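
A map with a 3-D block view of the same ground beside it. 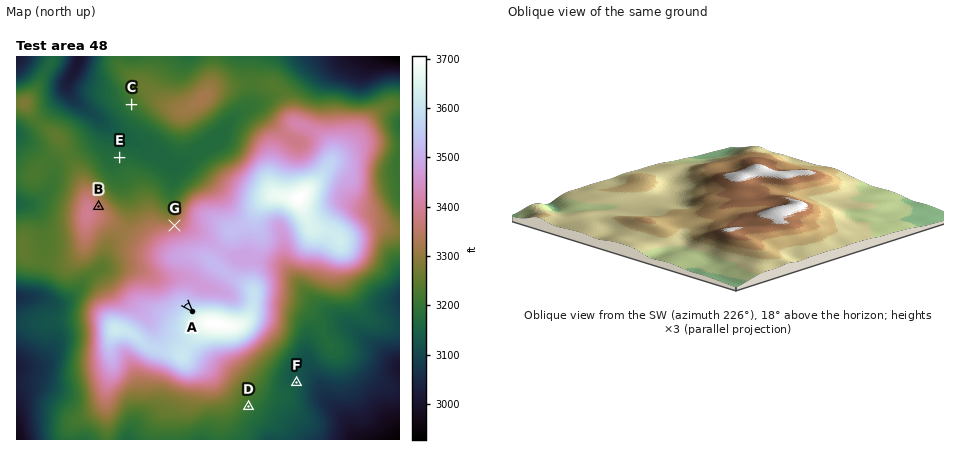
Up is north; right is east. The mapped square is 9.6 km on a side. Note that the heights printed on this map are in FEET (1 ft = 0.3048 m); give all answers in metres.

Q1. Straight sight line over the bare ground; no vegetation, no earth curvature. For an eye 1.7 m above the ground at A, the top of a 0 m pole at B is visible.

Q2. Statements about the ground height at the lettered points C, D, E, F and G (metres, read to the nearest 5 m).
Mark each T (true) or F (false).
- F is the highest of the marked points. F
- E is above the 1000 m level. F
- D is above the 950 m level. T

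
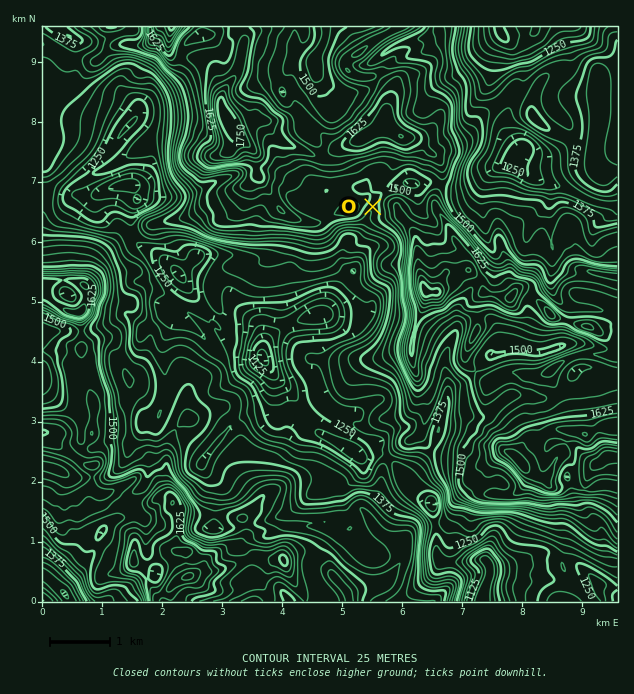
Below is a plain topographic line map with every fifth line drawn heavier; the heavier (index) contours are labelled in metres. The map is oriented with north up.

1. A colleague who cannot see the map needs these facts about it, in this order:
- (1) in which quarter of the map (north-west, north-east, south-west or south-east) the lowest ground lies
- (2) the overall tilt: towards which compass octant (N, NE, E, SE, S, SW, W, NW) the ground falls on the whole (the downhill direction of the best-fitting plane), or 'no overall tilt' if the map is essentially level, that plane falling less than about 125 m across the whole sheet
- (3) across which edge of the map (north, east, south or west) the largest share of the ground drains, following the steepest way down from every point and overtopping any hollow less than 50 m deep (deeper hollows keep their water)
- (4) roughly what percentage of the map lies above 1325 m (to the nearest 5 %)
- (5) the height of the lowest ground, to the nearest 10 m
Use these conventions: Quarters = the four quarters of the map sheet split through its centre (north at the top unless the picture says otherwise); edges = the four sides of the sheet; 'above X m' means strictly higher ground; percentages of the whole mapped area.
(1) The lowest point lies in the south-east quarter of the map.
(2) On the whole the map has no overall tilt.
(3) Most of the ground drains across the southern edge.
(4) About 75 % of the map lies above 1325 m.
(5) The lowest ground is at about 1050 m.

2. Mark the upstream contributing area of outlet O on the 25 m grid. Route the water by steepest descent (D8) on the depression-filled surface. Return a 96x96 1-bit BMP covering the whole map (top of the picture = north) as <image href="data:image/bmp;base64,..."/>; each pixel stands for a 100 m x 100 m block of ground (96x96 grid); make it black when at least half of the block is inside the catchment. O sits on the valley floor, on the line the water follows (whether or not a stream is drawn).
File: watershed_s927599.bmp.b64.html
<image width="96" height="96" href="data:image/bmp;base64,Qk2+BAAAAAAAAD4AAAAoAAAAYAAAAGAAAAABAAEAAAAAAIAEAAATCwAAEwsAAAIAAAAAAAAA////AAAAAAAAAAAAAAAAAAAAAAAAAAAAAAAAAAAAAAAAAAAAAAAAAAAAAAAAAAAAAAAAAAAAAAAAAAAAAAAAAAAAAAAAAAAAAAAAAAAAAAAAAAAAAAAAAAAAAAAAAAAAAAAAAAAAAAAAAAAAAAAAAAAAAAAAAAAAAAAAAAAAAAAAAAAAAAAAAAAAAAAAAAAAAAAAAAAAAAAAAAAAAAAAAAAAAAAAAAAAAAAAAAAAAAAAAAAAAAAAAAAAAAAAAAAAAAAAAAAAAAAAAAAAAAAAAAAAAAAAAAAAAAAAAAAAAAAAAAAAAAAAAAAAAAAAAAAAAAAAAAAAAAAAAAAAAAAAAAAAAAAAAAAAAAAAAAAAAAAAAAAAAAAAAAAAAAAAAAAAAAAAAAAAAAAAAAAAAAAAAAAAAAAAAAAAAAAAAAAAAAAAAAAAAAAAAAAAAAAAAAAAAAAAAAAAAAAAAAAAAAAAAAAAAAAAAAAAAAAAAAAAAAAAAAAAAAAAAAAAAAAAAAAAAAAAAAAAAAAAAAAAAAAAAAAAAAAAAAAAAAAAAAAAAAAAAAAAAAAAAAAAAAAAAAAAAAAAAAAAAAAAAAAAAAAAAAAAAAAAAAAAAAAAAAAAAAAAAAAAAAAAAAAAAAAAAAAAAAAAAAAAAAAAAAAAAAAAAAAAAAAAAAAAAAAAAAAAAAAAAAAAAAAAAAAAAAAAAAAAAAAAAAAAAAAAAAAAAAAAAAAAAAAAAAAAAAAAAAAAAAAAAAAAAAAAAAAAAAAAAAAAAAAAAAAAAAAAAAAAAAAAAAAAAAAAAAAAAAAAAAAAAAAAAAAAAAAAAAAAAAAAAAAAAAAAAAAAAAAAAAAAAAAAAMAAAAAAAAAAAAAAAeAAAAAAAAAAAAAAAeAAAAAAAAAAAAAAAf4AAAAAAAAAAAAAAfwAAAAAAAAAAAAAAfwAAAAAAAAAAAAAAfwAAAAAAAAAAAAAA/gAAAAAAAAAAAAAA/gAAAAAAAAAAAAAA/AAAAAAAAAAAAAAB/AAAAAAAAAAAB4AD+AAAAAAAAAAAH+AD8AAAAAAAAAAAP/gH8AAAAAAAAAAAf/5/8AAAAAAAAAAA////8AAAAAAAAAAA////8AAAAAAAAAAB////8AAAAAAAAAAD////+AAAAAAAAAAD////+AAAAAAAAAAD////+AAAAAAAAAAD////8AAAAAAAAAAD/n//4AAAAAAAAAAH+B//wAAAAAAAAAAP4Af/gAAAAAAAAAAfgAH+AAAAAAAAAAA/AAB4AAAAAAAAAAAfAAAQAAAAAAAAAAAAAAAAAAAAAAAAAAAAAAAAAAAAAAAAAAAAAAAAAAAAAAAAAAAAAAAAAAAAAAAAAAAAAAAAAAAAAAAAAAAAAAAAAAAAAAAAAAAAAAAAAAAAAAAAAAAAAAAAAAAAAAAAAAAAAAAAAAAAAAAAAAAAAAAAAAAAAAAAAAAAAAAAAAAAAAAAAAAAAAAAAAAAAAAAAAAAAAAAAAAAAAAAAAAAAAAAAAAAAAAAAAAAAAAAAAAAAAAAAAAAAAAAAAAAAA="/>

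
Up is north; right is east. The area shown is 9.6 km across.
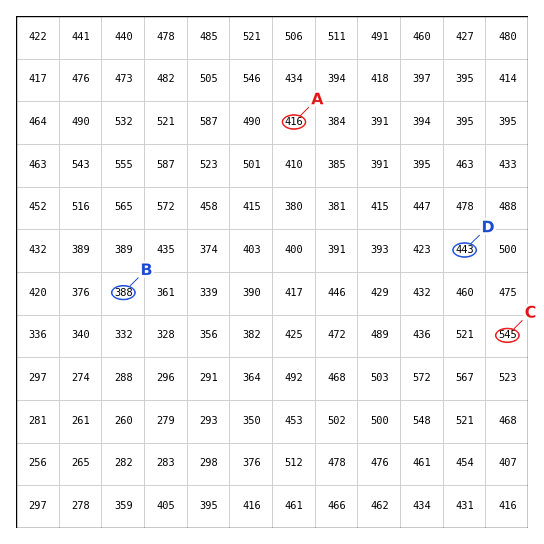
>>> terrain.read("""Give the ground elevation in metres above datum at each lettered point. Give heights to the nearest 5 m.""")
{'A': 415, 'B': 390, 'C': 545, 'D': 445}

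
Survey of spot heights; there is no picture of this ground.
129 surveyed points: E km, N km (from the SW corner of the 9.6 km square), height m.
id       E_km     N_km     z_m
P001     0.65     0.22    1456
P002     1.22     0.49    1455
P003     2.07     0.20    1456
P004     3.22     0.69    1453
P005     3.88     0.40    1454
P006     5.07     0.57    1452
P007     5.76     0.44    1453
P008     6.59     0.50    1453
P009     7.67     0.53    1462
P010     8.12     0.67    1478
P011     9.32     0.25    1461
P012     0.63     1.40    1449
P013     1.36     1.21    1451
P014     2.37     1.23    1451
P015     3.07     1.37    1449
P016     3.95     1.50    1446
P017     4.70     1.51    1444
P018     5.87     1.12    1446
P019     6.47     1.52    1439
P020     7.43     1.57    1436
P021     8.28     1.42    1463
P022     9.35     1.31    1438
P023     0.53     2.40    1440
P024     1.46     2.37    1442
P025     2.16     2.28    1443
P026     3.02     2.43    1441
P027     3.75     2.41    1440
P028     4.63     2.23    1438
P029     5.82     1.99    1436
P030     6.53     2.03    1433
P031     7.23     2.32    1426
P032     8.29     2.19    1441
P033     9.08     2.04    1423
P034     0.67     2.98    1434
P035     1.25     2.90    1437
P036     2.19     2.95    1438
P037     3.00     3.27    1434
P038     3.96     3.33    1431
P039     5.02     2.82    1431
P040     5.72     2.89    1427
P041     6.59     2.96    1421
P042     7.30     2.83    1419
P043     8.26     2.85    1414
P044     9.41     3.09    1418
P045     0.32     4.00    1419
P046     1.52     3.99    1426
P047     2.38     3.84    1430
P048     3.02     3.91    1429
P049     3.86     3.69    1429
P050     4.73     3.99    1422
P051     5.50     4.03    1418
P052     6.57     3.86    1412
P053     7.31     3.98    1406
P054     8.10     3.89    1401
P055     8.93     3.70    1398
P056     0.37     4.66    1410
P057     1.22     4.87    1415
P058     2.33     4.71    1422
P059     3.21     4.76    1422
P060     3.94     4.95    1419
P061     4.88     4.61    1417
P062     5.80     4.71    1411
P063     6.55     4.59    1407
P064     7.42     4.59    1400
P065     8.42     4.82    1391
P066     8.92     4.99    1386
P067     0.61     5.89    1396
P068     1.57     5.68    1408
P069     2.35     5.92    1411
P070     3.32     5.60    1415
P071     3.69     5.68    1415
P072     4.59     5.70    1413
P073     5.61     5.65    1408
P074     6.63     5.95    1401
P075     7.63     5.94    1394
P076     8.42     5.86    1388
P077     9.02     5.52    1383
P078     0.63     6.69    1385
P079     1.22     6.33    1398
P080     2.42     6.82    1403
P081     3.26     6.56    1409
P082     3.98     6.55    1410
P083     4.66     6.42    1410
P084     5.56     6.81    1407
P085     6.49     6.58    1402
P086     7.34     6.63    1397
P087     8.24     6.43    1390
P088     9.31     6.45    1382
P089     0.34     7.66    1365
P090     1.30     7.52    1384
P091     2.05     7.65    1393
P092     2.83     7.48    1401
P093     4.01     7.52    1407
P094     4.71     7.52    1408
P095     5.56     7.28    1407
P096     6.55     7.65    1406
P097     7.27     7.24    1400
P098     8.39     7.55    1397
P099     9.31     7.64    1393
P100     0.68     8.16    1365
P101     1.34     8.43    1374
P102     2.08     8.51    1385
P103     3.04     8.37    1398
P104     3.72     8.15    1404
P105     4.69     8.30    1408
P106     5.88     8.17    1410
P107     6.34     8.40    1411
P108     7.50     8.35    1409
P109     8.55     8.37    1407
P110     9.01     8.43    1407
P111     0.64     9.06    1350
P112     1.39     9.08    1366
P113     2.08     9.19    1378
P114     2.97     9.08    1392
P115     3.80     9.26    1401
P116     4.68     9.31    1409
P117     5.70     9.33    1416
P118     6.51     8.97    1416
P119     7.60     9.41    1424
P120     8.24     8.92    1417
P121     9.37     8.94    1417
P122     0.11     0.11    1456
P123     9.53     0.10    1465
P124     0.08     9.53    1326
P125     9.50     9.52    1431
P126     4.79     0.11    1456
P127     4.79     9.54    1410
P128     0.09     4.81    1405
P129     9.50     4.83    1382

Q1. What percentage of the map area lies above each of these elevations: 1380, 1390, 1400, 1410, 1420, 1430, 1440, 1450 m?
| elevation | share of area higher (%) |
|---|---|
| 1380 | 95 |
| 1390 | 89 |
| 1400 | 78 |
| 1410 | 57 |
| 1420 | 42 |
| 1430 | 31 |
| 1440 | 21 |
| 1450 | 11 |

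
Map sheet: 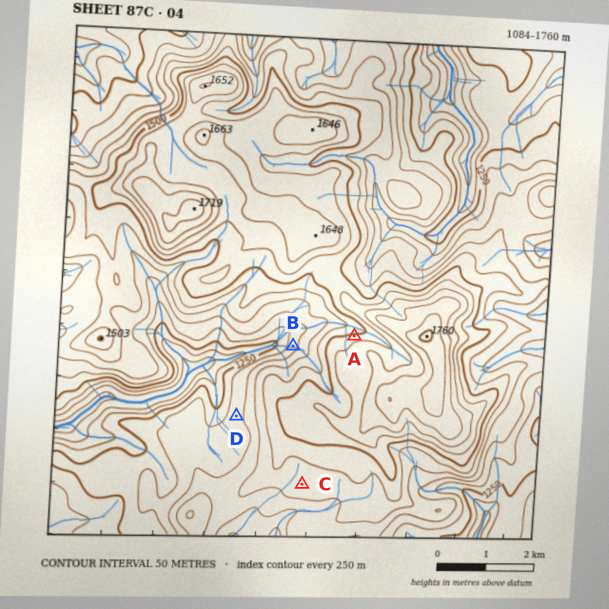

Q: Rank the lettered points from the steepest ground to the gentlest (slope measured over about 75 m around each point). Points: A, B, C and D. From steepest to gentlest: A B D C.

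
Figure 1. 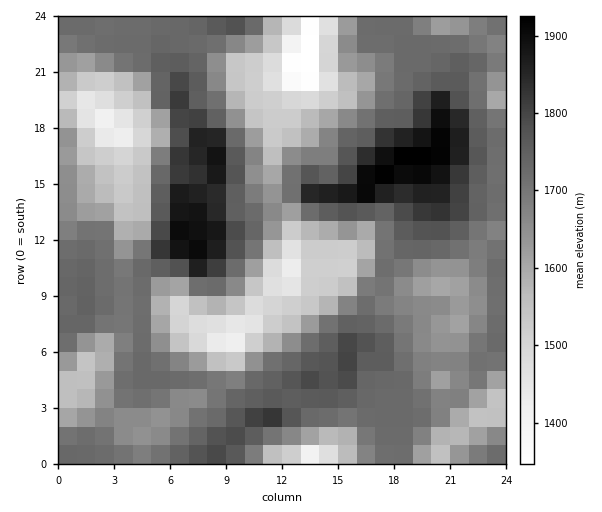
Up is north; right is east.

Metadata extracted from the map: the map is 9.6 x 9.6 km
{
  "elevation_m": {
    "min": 1320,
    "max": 1930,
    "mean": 1680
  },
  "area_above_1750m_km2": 18.5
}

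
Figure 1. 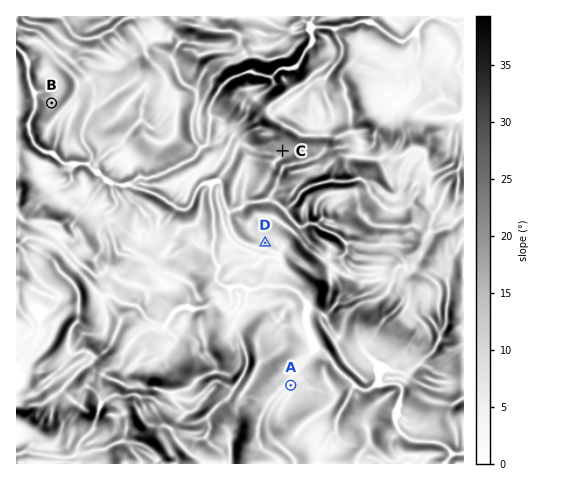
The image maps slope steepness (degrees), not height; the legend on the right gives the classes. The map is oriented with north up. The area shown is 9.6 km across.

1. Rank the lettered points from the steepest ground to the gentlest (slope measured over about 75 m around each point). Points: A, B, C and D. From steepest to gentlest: C B D A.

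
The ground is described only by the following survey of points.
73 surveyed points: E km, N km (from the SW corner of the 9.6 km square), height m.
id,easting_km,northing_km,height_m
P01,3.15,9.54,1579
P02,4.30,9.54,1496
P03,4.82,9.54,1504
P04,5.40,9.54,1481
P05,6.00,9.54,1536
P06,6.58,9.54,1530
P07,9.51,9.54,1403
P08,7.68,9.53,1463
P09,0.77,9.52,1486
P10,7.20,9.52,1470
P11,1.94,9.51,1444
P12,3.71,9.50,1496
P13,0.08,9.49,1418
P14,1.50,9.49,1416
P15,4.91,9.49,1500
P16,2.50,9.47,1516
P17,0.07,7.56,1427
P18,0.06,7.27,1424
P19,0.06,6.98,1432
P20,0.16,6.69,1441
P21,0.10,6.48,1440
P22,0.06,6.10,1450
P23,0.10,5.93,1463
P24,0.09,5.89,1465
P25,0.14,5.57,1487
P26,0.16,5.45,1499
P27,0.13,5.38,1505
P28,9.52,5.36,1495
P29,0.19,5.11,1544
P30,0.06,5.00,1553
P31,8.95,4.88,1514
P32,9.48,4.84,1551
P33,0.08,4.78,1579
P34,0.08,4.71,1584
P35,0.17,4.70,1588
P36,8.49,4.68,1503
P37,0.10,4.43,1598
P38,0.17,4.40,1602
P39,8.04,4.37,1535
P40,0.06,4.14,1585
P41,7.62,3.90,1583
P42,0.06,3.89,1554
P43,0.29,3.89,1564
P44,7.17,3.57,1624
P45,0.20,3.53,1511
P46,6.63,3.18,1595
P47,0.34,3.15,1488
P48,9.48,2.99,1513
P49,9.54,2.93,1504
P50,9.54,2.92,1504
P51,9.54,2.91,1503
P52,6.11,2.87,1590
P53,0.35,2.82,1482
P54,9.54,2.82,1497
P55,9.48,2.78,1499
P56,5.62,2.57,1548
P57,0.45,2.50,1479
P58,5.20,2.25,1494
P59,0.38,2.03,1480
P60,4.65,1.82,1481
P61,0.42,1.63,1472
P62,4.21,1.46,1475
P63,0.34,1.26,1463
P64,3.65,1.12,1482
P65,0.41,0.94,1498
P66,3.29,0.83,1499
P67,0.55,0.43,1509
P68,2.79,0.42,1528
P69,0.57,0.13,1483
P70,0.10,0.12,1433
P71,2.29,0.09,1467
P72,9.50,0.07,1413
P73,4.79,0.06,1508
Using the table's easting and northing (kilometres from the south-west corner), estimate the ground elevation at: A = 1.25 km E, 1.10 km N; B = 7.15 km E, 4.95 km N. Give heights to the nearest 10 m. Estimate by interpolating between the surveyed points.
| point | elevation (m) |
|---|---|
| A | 1510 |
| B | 1520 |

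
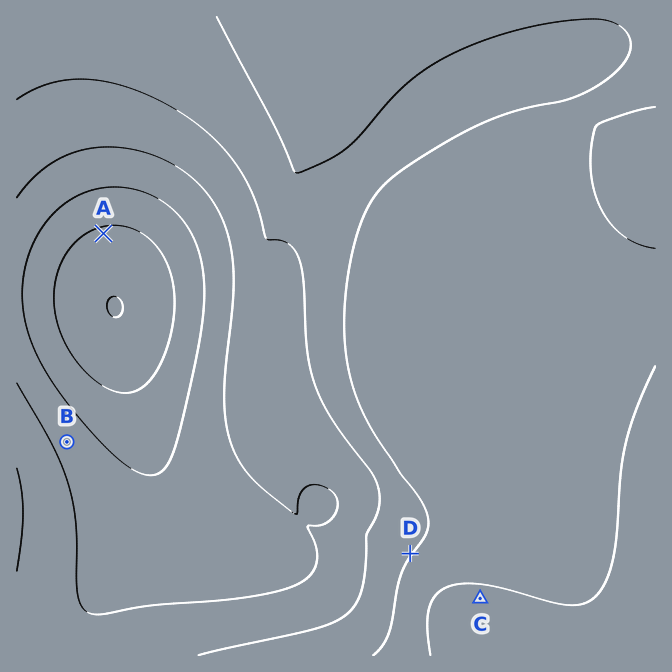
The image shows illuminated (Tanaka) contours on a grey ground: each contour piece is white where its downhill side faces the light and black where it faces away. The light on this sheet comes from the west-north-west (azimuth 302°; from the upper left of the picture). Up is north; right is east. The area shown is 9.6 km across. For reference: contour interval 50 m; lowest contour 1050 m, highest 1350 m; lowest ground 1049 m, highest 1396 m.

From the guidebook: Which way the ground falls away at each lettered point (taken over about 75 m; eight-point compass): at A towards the S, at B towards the NE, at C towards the N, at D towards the NW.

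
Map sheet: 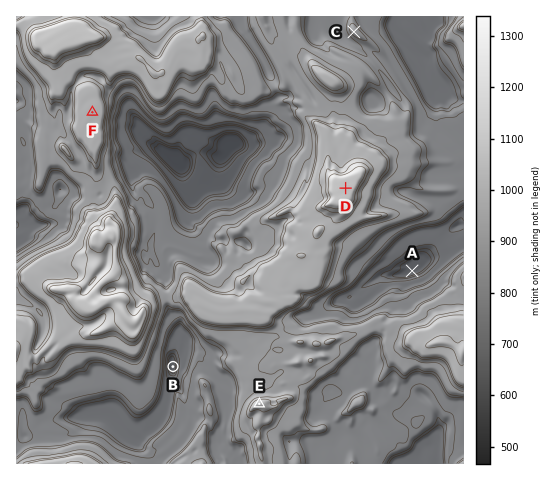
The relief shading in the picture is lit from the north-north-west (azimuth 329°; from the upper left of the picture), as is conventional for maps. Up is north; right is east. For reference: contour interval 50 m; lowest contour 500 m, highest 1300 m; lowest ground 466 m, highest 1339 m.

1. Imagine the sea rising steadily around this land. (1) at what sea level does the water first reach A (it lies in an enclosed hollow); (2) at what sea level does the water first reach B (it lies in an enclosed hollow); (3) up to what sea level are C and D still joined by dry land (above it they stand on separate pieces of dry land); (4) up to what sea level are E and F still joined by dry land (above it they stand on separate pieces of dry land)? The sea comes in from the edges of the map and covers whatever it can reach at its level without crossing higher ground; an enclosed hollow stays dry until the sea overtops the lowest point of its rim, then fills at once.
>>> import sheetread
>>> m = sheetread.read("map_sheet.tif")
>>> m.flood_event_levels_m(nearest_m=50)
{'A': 750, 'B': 900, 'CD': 950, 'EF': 1050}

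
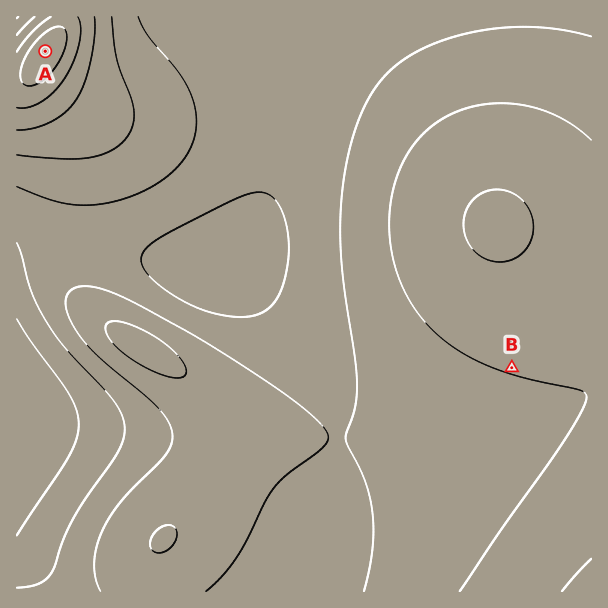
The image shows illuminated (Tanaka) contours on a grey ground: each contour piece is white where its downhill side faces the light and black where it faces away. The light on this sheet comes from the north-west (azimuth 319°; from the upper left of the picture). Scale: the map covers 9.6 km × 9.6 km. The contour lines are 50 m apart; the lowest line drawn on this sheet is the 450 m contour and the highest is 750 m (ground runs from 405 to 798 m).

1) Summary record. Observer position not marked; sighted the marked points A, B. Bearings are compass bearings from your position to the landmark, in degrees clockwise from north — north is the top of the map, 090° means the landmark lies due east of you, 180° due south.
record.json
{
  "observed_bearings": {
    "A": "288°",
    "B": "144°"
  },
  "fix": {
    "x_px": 355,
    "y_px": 152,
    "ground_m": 560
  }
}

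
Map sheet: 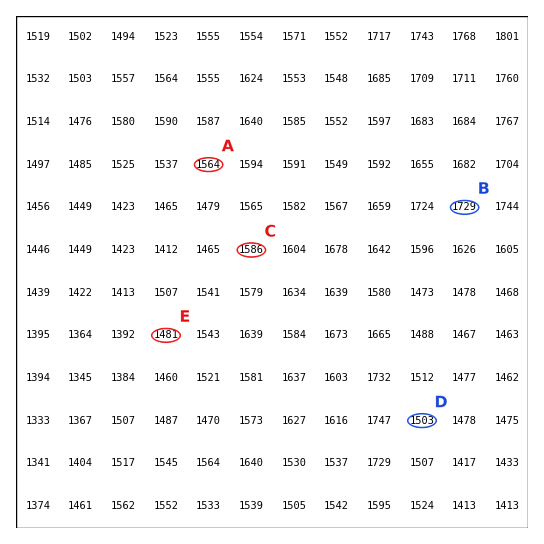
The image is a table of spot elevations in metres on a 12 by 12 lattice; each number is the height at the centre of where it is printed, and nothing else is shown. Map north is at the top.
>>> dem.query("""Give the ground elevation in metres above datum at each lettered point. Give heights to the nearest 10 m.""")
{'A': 1560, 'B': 1730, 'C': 1590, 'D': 1500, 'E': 1480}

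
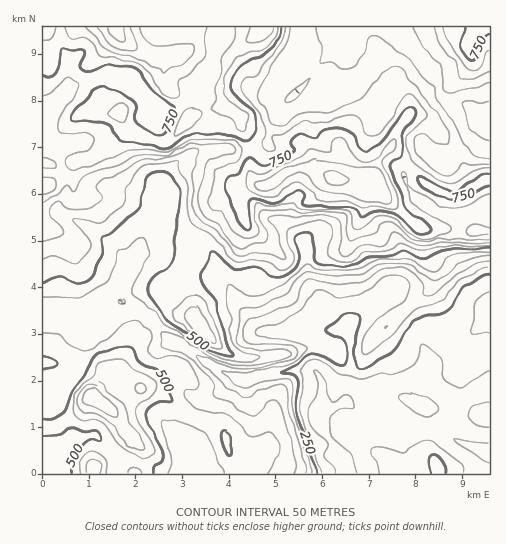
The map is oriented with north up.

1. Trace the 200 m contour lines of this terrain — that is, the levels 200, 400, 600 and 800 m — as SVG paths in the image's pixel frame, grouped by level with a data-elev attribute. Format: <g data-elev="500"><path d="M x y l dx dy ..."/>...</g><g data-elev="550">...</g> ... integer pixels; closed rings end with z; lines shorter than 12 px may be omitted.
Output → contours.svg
<g data-elev="200"><path d="M321 473l-7-26-10-24-4-14 0-9 3-16-3-14 7-9 6-2 7 1 7 4 11 11 11 0 7 4 5 0 16-5 20-1 10-4 10-9 4-14 2-2 7 3 11 11 2 5-1 14 4 5 8 4 5 1 5 0 25-16"/><path d="M464 473l-1-5-4-6-24-19-9-3-9 4-14 9-20-7-9 0-2 5 8 22"/><path d="M423 415l6 1 6-2 4-5-1-4-7-5-14-5-12-2-6 2 0 4 7 7 8 6z"/><path d="M489 402l-17 5-3 3-1 5 2 5 4 4 8 3 7 1"/><path d="M489 333l-4-1-11 2-2-1-1-2 4-29 8-7 6-3"/></g><g data-elev="400"><path d="M294 473l2-11-4-20-15-40-3-2-5 2-11 12-5 3-13-7-12-8-12-4-2-3 0-8-1-5-22-24-11-6-18-5-1-3 2-12 16 5 30 19 24 9 17 1 33-7 8-3 0-4-7-3-35 0-7-3-4-3-2-7 4-17 0-9 4-2 16-1 25-12 4-4 7-11 9-7 4-1 28 4 18 0 8-3 11-6 8-3 22-1 6 2 16 12 10 2 10-4 12-12 16-5 15-2"/><path d="M121 305l-2-4 2-2 4 4-1 2z"/></g><g data-elev="600"><path d="M101 473l0-10-4-4-4-1-3 1-2 4-1 10"/><path d="M135 449l8 0 1-5-13-21-9-20-23-19-7-1-6 3-5 6-3 7 0 6 2 5 5 3 11 0 9 4 7 7 11 17z"/><path d="M138 393l4 0 3-4 0-4-3-2-4 0-3 3 1 5z"/><path d="M212 343l2 0 1-4-10-22-7-10-4-1-3 1-6 7 0 5 9 12z"/><path d="M43 242l17-5 4-4-2-5-13-14 0-5 5-6 6-1 7 6 6 1 9 0 8-2 8-4 4-5-1-3-5-9 1-3 3-2 23-9 18-13 26-1 24-9 4 1 3 3-2 9-4 12 1 29 2 11 5 6 15 10 18 23 4 3 6 0 14-4 15 3 10 3 2 0 0-4-5-9-1-12-9-14 2-2 12-2 14 3 26-3 14 3 3 2 1 5-1 28 1 2 4 2 6-2 7-7 4-3 6 0 12 1 4-1 3-3 4-8 3-2 4 2 13 9 7 2 39-3 13 2 19-1"/><path d="M489 158l-12-1-6-4-8-11-14-28-12-14-3-13-14-13-11-15-14-8-15-13-7-2-5 3-3 13-13 16-8 2-11-8-12 1-1-3 2-14-5-10-1-9"/><path d="M285 102l0-3 3-4 21-17-2 6-10 13-7 4z"/><path d="M413 27l2 7 8 12 19 22 0 18 4 6 7 0 36-10"/></g><g data-elev="800"><path d="M390 209l7-2 1-9-16-37 2-4 10-7 1-7-1-4-14 18-6 3-8 1-9-3-13-18-5-2-5 1-2 2 0 8-2 3-5 0-14-2-9 7-20 7-17 9-5 1-10-2-3 7-1 7 2 4 19 8 8-1 15-13 8-3 6 3 16 16 28 2 17 6 14-2z"/><path d="M174 135l4 0 16-10 7-7 2-6-4-3-6-1-8 3-5 5z"/><path d="M119 122l5 0 4-10 0-5-5-3-8 2-7 6 2 4z"/><path d="M43 41l8-2 4-12"/><path d="M65 27l2 7 4 4 12 0 7 2 10 15 30 6 11 4 10 10 10 16 6 4 7 2 4-1 2-2-2-10 1-4 9-5 17-18 0-20 2-10"/><path d="M235 27l0 8-2 7-11 15-1 15-6 15 1 12-5 9 2 3 18 8 8 10 4 2 3-3 2-13-3-4-14-10-7-7-1-7 2-11 11-17 11-5 14-4 10-8 5-6 2-9"/></g>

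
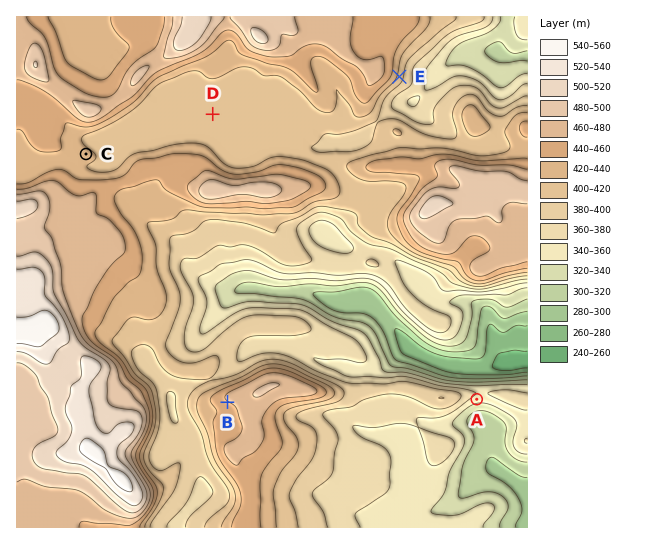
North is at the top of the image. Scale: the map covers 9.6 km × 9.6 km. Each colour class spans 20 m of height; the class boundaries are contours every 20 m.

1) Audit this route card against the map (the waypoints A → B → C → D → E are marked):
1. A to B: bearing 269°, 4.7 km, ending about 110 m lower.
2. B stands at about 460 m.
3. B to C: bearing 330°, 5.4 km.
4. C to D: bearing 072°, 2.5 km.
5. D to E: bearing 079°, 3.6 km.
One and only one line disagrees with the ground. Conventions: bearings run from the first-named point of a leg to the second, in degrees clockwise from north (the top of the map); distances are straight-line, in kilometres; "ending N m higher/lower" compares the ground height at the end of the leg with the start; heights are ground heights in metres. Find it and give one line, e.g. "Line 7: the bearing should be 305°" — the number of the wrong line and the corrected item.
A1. Line 1: it should read "ending about 110 m higher".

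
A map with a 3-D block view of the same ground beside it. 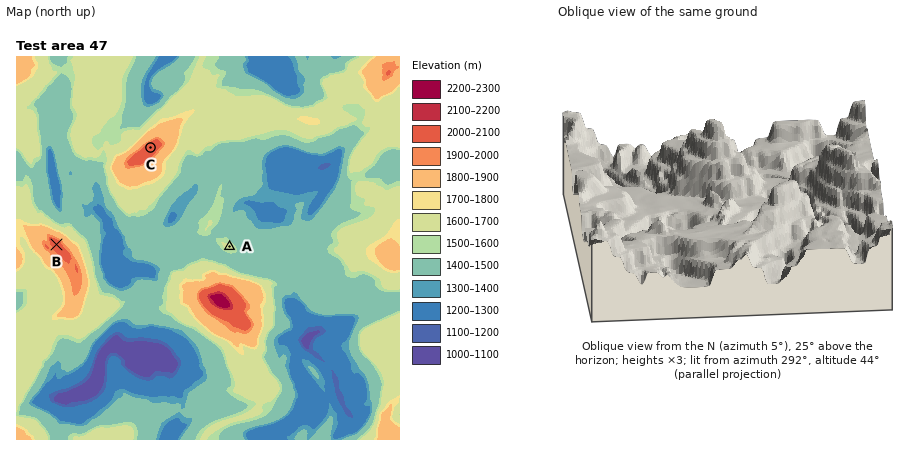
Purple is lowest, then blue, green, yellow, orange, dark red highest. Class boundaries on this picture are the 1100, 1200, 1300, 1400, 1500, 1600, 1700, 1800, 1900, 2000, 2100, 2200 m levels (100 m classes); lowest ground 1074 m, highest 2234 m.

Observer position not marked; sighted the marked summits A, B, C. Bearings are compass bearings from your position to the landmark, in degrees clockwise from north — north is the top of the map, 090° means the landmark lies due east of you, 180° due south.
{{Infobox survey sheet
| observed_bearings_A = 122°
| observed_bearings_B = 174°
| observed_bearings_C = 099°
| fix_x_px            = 45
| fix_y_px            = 131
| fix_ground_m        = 1460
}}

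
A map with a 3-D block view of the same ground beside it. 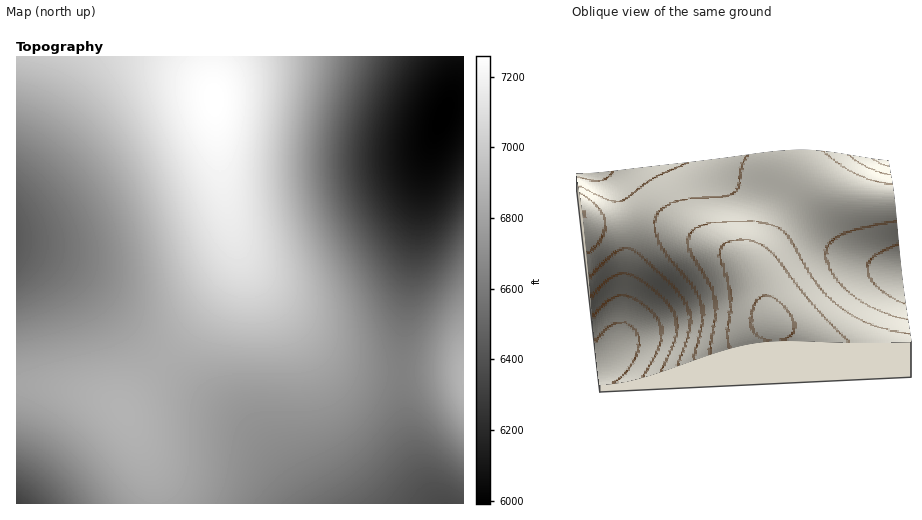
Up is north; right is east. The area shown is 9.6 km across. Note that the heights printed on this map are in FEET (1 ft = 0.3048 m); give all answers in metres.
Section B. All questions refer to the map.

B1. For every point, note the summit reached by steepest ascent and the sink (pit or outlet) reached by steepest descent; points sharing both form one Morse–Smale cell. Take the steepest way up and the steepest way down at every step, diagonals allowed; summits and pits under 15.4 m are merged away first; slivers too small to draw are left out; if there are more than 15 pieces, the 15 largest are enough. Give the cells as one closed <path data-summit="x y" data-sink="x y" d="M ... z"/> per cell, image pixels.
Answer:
<path data-summit="214 99" data-sink="17 239" d="M210 56l-194 1 1 328 21 0 38 6 32 9 15 11 11-17 65-74 29-39 9-21 0-14-17-77z"/><path data-summit="214 99" data-sink="444 115" d="M463 56l-252 1 9 112 10 49 10 35 14 23 48 55 21 20 24 14 23 6 32 1 4-58 20-145 8-30 15-36 7-5 8-1z"/><path data-summit="214 99" data-sink="447 503" d="M236 240l-1 24-7 17-9 14-96 113 26 55 6 19 1 21 281 1-14-25-13-39-7-39-1-28-45-4-24-11-10-7-21-20-48-55-9-14z"/><path data-summit="214 99" data-sink="17 503" d="M38 385l-22 1 0 117 139 1 1-15-2-12-11-28-17-35-9-9-19-8-34-9z"/><path data-summit="463 379" data-sink="444 115" d="M463 98l-7 0-7 5-15 36-7 24-21 151-3 58 61 0z"/><path data-summit="463 379" data-sink="447 503" d="M458 371l-56 2 1 28 7 39 13 39 15 25 26-1 0-130z"/>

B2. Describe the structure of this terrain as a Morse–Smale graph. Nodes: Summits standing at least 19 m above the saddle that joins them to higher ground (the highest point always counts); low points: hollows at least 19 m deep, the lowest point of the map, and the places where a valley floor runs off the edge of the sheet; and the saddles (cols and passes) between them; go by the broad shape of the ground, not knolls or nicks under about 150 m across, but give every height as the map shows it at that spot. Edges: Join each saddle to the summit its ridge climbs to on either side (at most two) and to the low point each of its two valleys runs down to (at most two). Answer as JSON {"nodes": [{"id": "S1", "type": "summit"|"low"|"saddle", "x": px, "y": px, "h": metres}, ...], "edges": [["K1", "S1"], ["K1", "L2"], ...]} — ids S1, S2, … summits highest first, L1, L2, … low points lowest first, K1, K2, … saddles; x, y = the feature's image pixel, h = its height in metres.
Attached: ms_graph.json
{"nodes": [
{"id": "S1", "type": "summit", "x": 214, "y": 99, "h": 2212},
{"id": "S2", "type": "summit", "x": 463, "y": 380, "h": 2101},
{"id": "L1", "type": "low", "x": 444, "y": 115, "h": 1826},
{"id": "L2", "type": "low", "x": 17, "y": 503, "h": 1923},
{"id": "L3", "type": "low", "x": 447, "y": 503, "h": 1939},
{"id": "L4", "type": "low", "x": 17, "y": 239, "h": 1963},
{"id": "K1", "type": "saddle", "x": 162, "y": 361, "h": 2086},
{"id": "K2", "type": "saddle", "x": 157, "y": 503, "h": 2075},
{"id": "K3", "type": "saddle", "x": 403, "y": 373, "h": 2022}],
"edges": [["K1", "S1"], ["K1", "L3"], ["K1", "L4"], ["K2", "S1"], ["K2", "L2"], ["K2", "L3"], ["K3", "S1"], ["K3", "S2"], ["K3", "L1"], ["K3", "L3"]]}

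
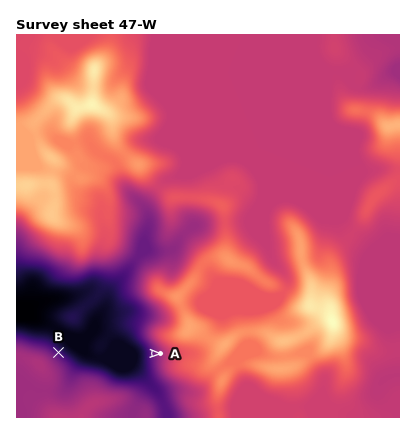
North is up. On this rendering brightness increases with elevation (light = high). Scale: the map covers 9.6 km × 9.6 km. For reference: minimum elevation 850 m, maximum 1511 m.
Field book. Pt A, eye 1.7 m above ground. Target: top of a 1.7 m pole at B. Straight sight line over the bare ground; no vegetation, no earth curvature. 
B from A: visible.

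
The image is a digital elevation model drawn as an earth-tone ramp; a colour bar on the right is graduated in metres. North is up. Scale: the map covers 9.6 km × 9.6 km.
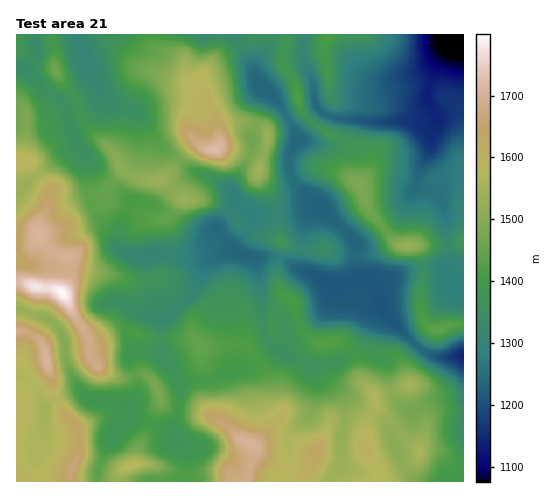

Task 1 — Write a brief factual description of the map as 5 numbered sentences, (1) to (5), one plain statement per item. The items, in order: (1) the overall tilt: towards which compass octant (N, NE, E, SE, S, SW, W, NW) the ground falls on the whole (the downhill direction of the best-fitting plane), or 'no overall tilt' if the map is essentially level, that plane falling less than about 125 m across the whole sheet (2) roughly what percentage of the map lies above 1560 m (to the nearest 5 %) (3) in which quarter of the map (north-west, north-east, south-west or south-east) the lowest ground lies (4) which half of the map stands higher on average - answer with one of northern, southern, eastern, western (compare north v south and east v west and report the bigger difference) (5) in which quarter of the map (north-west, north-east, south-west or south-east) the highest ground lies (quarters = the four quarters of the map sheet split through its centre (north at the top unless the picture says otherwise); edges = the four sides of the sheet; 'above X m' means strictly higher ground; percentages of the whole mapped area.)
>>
(1) Overall the map slopes down towards the north-east.
(2) Ground above 1560 m makes up about 15 % of the sheet.
(3) The lowest point lies in the north-east quarter of the map.
(4) On average the western half of the map is the higher ground.
(5) Look to the south-west quarter for the highest ground.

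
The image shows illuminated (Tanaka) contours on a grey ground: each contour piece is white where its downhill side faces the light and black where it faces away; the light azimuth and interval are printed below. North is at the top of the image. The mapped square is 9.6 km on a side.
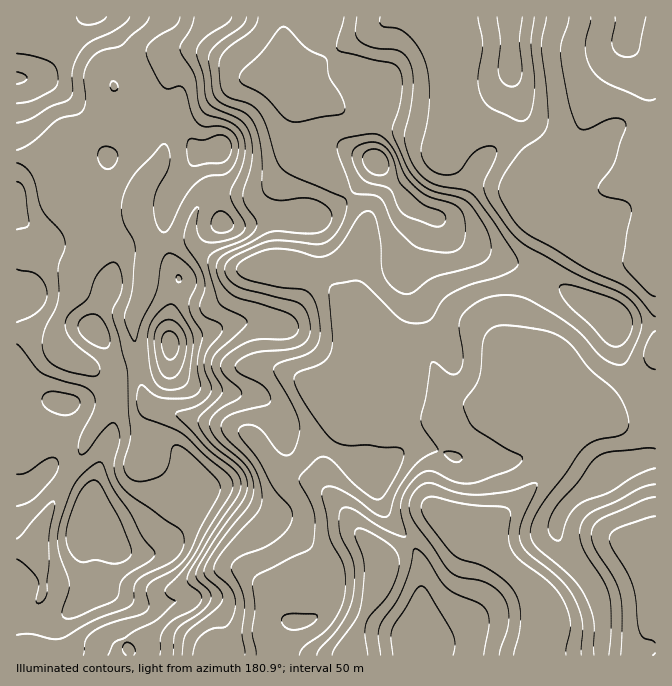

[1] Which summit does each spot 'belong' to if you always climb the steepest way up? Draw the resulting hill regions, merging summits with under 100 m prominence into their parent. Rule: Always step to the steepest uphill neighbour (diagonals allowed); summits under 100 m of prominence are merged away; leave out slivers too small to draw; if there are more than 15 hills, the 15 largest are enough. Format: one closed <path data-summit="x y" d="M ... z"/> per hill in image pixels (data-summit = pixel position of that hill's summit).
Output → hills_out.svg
<path data-summit="87 510" d="M655 16l-370 0-1 26 12 25 0 10-9 14-13-8-20-5-15-12-19-8-15-5-18 0-14 10-9 30-10 16-10-1-26-19-4-1-10 29-22 16-13 14-2 42-1-14-12-11-20-6-18-1 1 499 639-1z"/><path data-summit="377 162" d="M294 96l-3 1 5 6 0 30 3 10 54 55 13 20-10 55 0 37 10 20 2 23 2 3 32 0 2-2 23 2 11 17 5 17 7 9 12 5 20 0 23-6 4-15 12-15-3-23 0-18 3-15 18-42 20-35-1-7-4-4-15-6-10-10-6-16 0-12 13-17-12-15-19-17-7-3-23-4-7-3-11-13-1 9-10 20-11 1-53-15-22-4-28-15-34-5z"/><path data-summit="170 343" d="M189 239l-34 7-6 4-5 40-11 30 6 57 7 25 4 4 14 5 45 12 21 3 17 7 12 12 12 18 11 11 30 7 6 3 10 10 1-2-5-10 0-17 19-38 0-27 15-13 8-17 2-32-4-11-28-37-9-9-12-7-38-8-33 3-12-1-22-10z"/><path data-summit="17 78" d="M284 16l-267 0-1 139 24 4 18 9 8 7 1 14 2-42 13-14 22-16 10-29 4 1 26 19 10 1 10-16 9-30 14-10 18 0 15 5 19 8 15 12 20 5 13 8 9-14 0-10-12-25z"/>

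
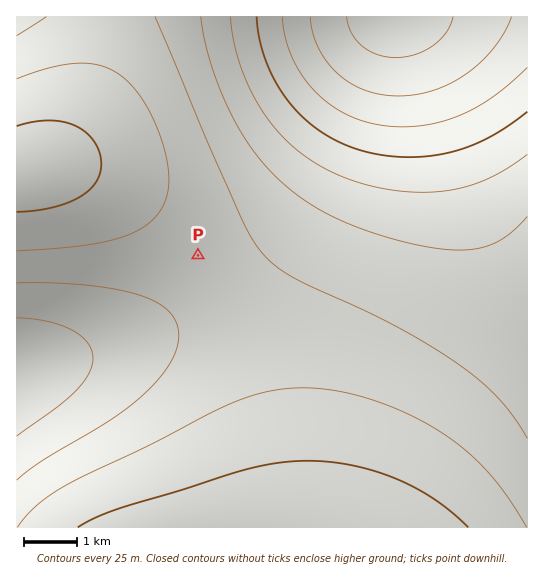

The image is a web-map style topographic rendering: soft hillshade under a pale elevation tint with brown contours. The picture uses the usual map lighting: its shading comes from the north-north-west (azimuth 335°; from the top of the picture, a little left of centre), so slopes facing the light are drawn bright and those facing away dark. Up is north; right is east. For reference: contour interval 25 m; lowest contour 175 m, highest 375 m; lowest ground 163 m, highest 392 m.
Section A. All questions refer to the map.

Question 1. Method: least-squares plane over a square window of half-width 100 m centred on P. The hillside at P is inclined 1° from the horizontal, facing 134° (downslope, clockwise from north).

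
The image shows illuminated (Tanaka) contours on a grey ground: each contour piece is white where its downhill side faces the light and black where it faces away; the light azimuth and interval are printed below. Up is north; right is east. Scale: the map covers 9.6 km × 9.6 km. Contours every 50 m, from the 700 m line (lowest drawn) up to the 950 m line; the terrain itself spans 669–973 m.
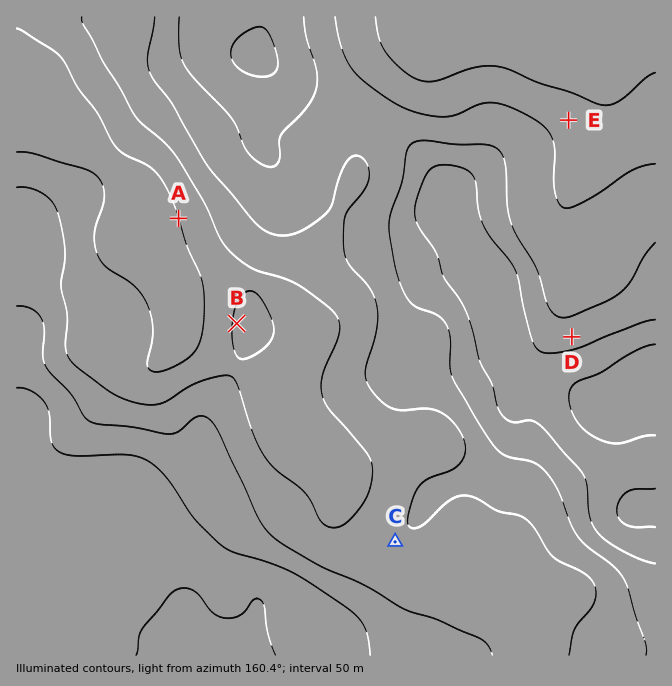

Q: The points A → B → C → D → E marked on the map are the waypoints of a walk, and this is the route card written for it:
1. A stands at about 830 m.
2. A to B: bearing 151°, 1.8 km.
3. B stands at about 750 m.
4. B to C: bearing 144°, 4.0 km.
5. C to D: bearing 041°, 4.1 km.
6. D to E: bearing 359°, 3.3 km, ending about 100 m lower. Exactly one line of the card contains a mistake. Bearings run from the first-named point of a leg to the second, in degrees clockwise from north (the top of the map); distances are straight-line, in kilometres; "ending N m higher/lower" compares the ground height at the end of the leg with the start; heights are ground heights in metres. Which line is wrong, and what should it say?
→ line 1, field height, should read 700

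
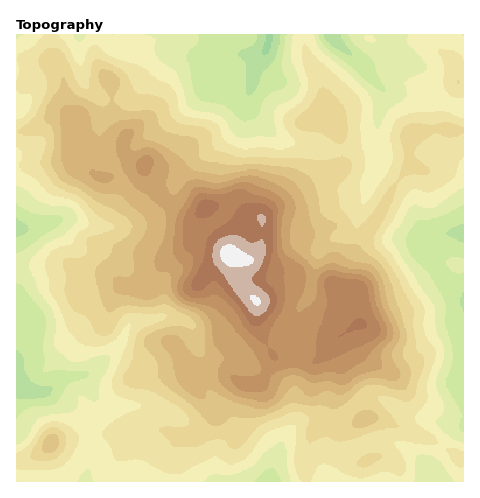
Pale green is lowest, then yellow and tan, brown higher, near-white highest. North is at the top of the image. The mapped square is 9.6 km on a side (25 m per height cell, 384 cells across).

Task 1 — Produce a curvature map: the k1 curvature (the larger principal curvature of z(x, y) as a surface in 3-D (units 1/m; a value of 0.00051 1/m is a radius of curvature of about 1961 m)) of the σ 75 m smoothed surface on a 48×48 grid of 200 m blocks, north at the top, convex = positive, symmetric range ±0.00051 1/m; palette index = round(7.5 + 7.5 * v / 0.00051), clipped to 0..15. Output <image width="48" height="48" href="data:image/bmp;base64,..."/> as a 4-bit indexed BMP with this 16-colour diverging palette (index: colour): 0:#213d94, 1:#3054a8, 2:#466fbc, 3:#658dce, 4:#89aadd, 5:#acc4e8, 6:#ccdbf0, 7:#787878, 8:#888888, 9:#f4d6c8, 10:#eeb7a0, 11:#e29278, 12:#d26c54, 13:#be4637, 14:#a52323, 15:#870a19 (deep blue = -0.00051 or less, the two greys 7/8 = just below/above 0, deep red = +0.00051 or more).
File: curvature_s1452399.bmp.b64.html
<image width="48" height="48" href="data:image/bmp;base64,Qk32BAAAAAAAAHYAAAAoAAAAMAAAADAAAAABAAQAAAAAAIAEAAATCwAAEwsAABAAAAAAAAAAlD0hAKhUMAC8b0YAzo1lAN2qiQDoxKwA8NvMAHh4eACIiIgAyNb0AKC37gB4kuIAVGzSADdGvgAjI6UAGQqHALiImpirh4iIiYdmmYl3iO12eJl2jamInsmJmYeKqHeIiYh4qpmIivyIm92XvZd3n//suYd4qoiImZmIq5l3ifyZqr7+64dnz67/25iIipiJmZmHnKiHeOyImImqmYeu/kff/KmZiZh4mZqnmrl3d72ImYiHic//p2e//KmamaqqqZm5mbpmeJyojNqIz/yodonMupiImaqph3i7mKuHh3qpiv//2Yd4h6y4mIl3iIiIh2nbh4q5l2mZmb3aiJeKqaqHmal4iId4h43IiYnMqqqYuZmYerq7mGeFerqaqod4ic2Im93cqZyXzHZnjcqod3m5iqibzcu6q9qKz//bdVuWvnVp3qiGV5vbeIZ4rMupm8mb7IjNhnupvMvf/bmHd6qrqqh2eql3i7mZuWes3e7aqazdubyomKiKmbqHibl3rKiJmHe9y6nLl4qodnrKmJiKuZq5l7y7zJirqHjbh3esuZqomYirmIiIuom9uJ3v7JicmIvYd4iby7ze3KiZh4d2q3iux4qZu4WciK7IeIiIqqz+yXeHd3dlnJiM1kiXeWWrd6/YiImImK3ZmZiHd3d2m6mK2ommaorJdq/rl3iZiK7Heau6iHiJu5mJy83Kru3Hef/+uHaKmb+meamZl3iruoiJvMvLz/+4r/67qpeM3u6oiYd4mYiZmYiJupmprO/IvbqHiarP///KmYeIm6mZmYmrqImZd47pu5uXm8zPt53JiIiZm7u7u6mZh3mal4nMze6qzLhspnu5h3iJq5mru5iIiZmZq6ic/s38lpZauYqZl2eJqniKmZrLupmIm7is23j9ZZl5mLyXd2Z5mXeJebupd4mHe8iaq4f+d5qoh4/WZ3Z4iIiIZ4mYdnmGi+mYiZn+Z6msy5z7iYeIh4mIZWmpd4iImu+od5z/mKh4mWj+mHiZiJmpdWmpiZmaqJ/+ub3f25h3iWe/t3mpiHiap3mpiIial4///cqbupiHeYiP6Yipd3eJupm7qYmqiL+WndmJmZiHiYeL+4ipiJiIq73tyZy4ebuFecuZqpqqqYiI7Zq6qrqqqr25qb65qph3iZqompmau6l2rbupmImru7qHis7suYd4mHiXiZh4m6l2jKiJl4d3rch3ravbmamImGiXeJh4mpiHjKd5l5hlnrd4r6mYiauZhmiXeZh4u4iInLh4qf6XrqeJrvlnmrzLhmiImqmJyoiJrNuqzr76rLmZq9+pqZq8p3eIvdyruYd4q7zN7Fa9vMyoqXvKmIeKqHiKzMuqmZiJqZiJmIeLy7uYuGiruXV4mHibqJu6iaqYiYiImqh5zJeayHiZunZ4mXeZdXvKibuWeYeJvbhozoes25mYund4ioeJdGvamqiHmoiJzph434jP/JiIqod4ioirhn3aq4eauYd4zYma/Yj/qomHmYeIiambyb7buYaLmHdo27u864n6eJmHiHeIiJhnu97cmIi6h3eMypib2nn4aJmIiIiImJp2i+/XiJzKiIrdq5abuXfoeImru7u7zd2oi/+Snf7Lq7uoew=="/>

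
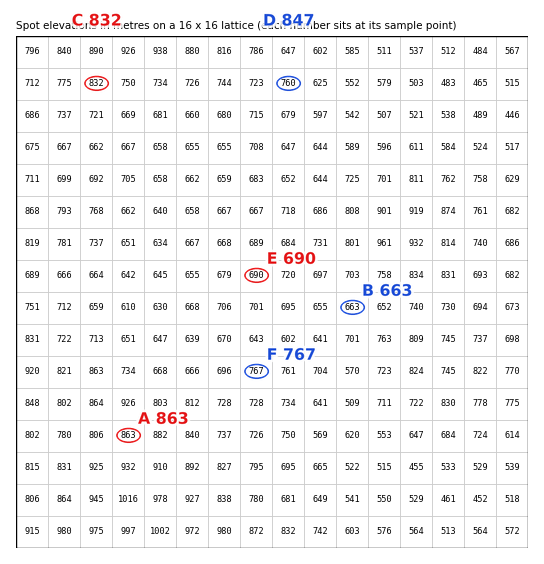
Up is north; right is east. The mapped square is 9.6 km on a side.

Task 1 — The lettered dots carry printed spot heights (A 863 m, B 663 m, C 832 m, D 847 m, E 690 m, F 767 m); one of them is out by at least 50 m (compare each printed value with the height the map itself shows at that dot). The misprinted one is D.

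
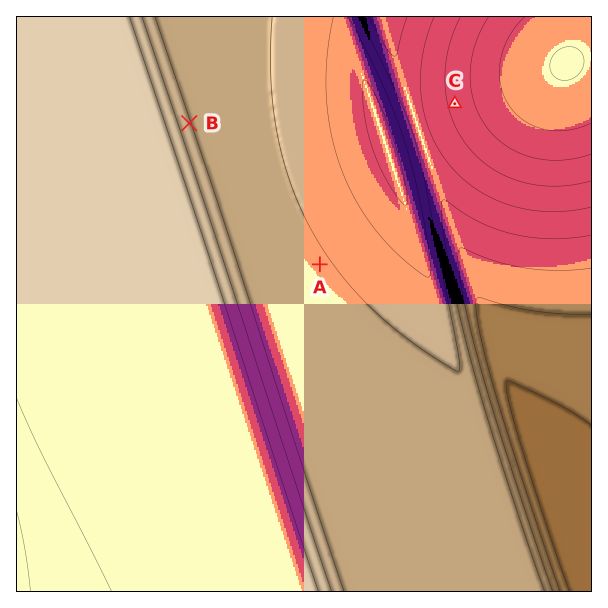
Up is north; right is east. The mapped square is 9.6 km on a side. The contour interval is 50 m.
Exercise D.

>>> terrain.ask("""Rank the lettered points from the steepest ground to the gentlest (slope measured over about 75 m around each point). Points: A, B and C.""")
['B', 'C', 'A']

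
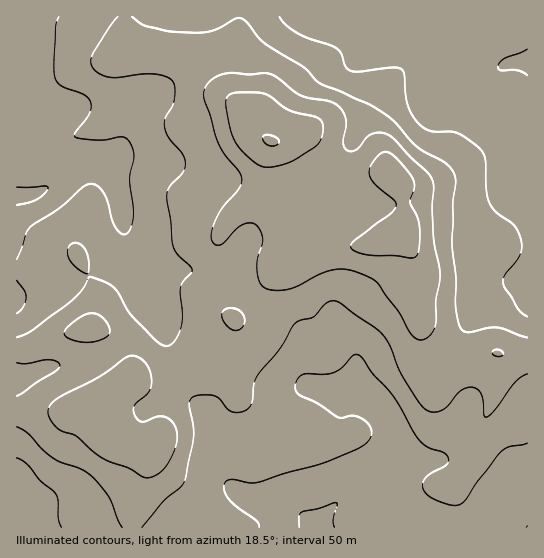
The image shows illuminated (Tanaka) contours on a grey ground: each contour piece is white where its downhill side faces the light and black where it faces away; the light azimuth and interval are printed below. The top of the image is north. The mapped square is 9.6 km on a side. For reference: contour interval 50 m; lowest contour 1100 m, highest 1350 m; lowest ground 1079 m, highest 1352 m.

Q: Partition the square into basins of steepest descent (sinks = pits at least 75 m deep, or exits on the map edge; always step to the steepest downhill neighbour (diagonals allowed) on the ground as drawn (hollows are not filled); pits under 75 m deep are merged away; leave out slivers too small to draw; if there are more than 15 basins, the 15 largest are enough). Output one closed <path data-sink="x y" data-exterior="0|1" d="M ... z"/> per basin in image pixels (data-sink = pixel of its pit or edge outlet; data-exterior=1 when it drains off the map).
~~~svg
<path data-sink="315 527" data-exterior="1" d="M307 137l-14 0-24 6-13 52 39 31 16 33-25 9-13 8-20 25-15 15-13 9-31 34-12 8-20 8-32 4 1-14-7-18-11-11-18-8-36 7-26 12-16 2-1 62 46 0 27-16 29-11-5 10 0 43 8 7 10 5 18 2-5 30-12 34 1 13 394 0 1-173-38-2-44 11-11-1-4-3-6-6-4-13 0-70-14-29-8-8 5-5 1-10-2-22-6-15-10-10-25-1-20-6z"/><path data-sink="17 197" data-exterior="1" d="M123 16l-107 1 0 332 9 0 34-14 36-7 18 8 11 11 7 18 0 12 20 0 19-5 19-9 36-38 13-9 15-15 20-25 13-8 26-10-4-4-13-28-39-31 15-54-11-8-11-18-21-20-19-32-8-8-22-2-8 3-50 0 3-25z"/><path data-sink="527 61" data-exterior="1" d="M527 16l-402 0-5 39 51 1 8-3 22 2 11 12 11 22 26 26 17 24 5 2 10 0 12-4 14 0 35 28 20 6 28 2 10 14 4 16 0 26-5 5 5 4 7 11 9 18 3 11 0 69 2 7 6 6 4 3 11 1 44-11 38 1z"/><path data-sink="17 527" data-exterior="1" d="M117 385l-28 10-27 16-46 2 1 115 115-1 0-12 12-34 5-30-18-2-10-5-8-7 0-43z"/>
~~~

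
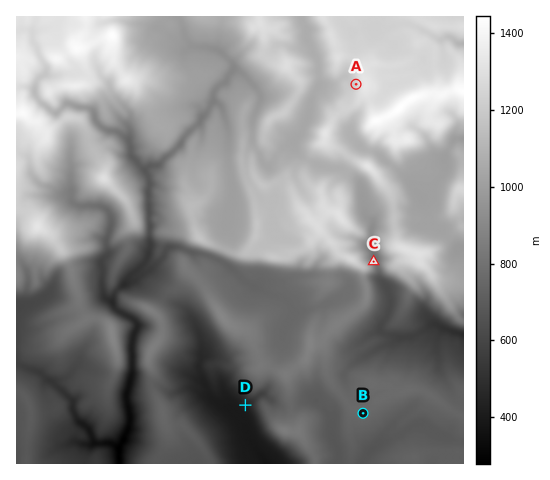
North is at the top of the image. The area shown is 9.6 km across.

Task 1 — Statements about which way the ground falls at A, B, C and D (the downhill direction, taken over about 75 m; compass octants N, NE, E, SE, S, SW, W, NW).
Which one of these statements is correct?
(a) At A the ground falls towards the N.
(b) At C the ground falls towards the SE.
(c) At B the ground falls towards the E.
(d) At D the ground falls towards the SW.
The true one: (d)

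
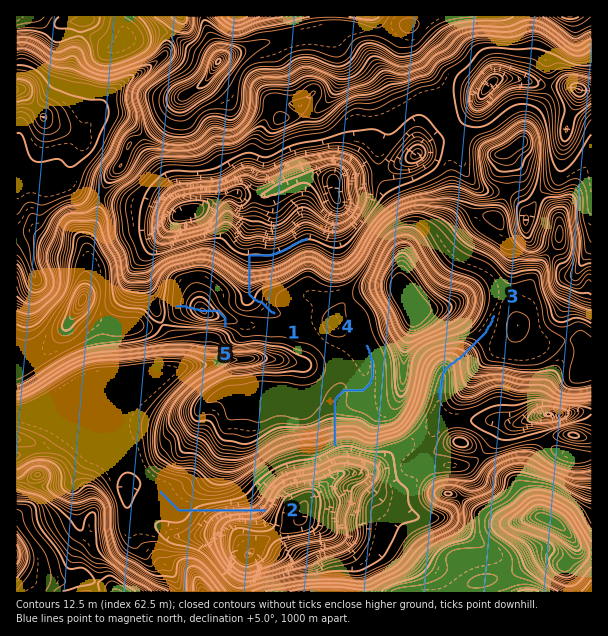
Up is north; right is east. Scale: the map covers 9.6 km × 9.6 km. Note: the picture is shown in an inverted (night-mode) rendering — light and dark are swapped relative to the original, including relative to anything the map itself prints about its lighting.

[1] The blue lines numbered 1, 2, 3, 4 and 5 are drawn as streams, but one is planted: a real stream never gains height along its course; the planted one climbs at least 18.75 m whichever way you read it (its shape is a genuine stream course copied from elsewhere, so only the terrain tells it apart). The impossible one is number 5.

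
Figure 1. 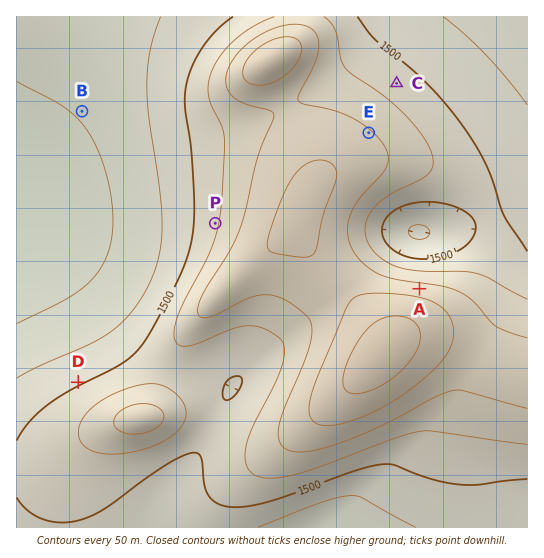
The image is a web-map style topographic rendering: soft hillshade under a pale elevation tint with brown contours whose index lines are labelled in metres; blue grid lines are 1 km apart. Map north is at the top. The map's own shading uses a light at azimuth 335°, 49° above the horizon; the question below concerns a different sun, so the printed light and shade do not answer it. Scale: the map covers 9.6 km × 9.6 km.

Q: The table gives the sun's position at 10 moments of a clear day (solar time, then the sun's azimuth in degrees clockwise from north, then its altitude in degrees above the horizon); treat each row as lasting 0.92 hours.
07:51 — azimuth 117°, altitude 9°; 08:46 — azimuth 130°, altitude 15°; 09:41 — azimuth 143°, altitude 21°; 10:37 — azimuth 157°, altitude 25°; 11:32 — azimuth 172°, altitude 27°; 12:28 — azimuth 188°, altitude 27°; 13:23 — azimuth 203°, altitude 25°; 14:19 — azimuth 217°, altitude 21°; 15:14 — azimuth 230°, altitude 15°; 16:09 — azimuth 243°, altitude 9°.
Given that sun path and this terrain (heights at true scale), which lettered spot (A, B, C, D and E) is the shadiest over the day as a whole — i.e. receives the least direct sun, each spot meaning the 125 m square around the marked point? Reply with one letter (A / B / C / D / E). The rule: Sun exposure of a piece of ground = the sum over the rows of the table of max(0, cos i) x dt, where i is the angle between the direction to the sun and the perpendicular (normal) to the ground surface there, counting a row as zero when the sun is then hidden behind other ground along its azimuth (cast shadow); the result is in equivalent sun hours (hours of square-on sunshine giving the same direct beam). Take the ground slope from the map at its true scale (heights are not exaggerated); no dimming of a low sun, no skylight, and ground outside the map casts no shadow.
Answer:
A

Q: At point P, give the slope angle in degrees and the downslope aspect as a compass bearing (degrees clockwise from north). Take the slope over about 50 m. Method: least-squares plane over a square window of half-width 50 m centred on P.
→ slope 7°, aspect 280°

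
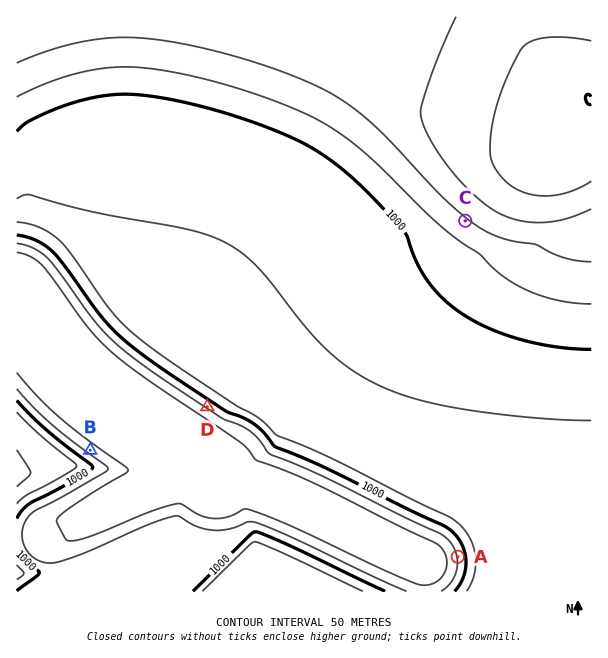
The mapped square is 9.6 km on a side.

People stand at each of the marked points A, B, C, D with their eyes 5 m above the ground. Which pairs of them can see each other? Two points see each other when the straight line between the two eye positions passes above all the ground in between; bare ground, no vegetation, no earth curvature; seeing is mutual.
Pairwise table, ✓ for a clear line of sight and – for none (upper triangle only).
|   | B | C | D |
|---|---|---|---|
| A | – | ✓ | – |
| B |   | – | – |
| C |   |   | ✓ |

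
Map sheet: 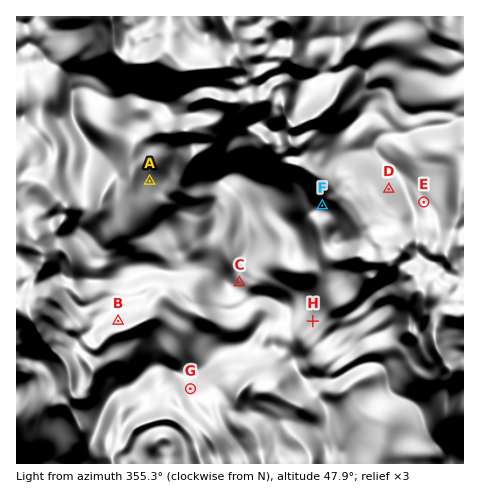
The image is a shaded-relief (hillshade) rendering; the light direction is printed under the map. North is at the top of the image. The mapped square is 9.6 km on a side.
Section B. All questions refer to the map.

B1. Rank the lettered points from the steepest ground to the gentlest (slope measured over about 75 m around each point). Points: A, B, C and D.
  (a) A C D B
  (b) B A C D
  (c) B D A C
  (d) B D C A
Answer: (d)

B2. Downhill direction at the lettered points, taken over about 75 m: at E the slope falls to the NW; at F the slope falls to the SW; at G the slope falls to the N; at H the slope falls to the NW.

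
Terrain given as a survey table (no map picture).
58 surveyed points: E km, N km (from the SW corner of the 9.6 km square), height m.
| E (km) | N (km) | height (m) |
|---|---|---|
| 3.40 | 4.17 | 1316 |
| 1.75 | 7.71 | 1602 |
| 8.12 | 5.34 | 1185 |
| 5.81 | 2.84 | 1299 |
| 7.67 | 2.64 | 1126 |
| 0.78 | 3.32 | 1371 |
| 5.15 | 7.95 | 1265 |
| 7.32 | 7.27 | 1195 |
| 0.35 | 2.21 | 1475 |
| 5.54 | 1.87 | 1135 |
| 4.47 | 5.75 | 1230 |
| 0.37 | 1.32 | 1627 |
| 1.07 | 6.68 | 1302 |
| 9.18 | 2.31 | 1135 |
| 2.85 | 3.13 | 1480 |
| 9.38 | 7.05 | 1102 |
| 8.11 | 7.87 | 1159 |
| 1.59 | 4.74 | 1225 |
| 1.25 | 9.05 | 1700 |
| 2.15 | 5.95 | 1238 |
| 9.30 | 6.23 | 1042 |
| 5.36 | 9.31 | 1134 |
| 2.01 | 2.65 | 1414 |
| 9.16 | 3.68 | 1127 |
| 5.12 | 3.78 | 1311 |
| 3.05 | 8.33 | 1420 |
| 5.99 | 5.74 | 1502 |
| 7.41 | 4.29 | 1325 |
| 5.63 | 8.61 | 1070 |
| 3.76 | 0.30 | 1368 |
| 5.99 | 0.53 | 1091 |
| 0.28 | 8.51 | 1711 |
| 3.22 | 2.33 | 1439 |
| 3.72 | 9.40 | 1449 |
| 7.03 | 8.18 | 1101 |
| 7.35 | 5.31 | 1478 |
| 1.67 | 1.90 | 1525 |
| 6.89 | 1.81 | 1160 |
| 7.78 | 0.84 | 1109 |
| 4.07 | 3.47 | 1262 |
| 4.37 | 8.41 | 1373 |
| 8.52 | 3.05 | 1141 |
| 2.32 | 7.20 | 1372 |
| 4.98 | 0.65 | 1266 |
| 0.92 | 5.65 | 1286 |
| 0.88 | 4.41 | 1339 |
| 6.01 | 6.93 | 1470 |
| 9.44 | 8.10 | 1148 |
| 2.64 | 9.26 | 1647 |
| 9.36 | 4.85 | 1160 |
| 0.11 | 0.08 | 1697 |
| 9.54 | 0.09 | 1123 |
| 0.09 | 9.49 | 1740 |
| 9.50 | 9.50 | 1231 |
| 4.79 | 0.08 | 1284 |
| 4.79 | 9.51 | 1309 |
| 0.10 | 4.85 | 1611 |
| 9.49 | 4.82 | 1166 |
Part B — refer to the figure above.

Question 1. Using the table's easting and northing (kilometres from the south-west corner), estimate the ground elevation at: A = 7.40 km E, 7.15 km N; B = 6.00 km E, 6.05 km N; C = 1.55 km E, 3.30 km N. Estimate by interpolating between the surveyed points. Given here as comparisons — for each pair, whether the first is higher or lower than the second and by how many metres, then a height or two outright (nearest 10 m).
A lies lower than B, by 360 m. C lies lower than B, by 270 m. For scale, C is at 1250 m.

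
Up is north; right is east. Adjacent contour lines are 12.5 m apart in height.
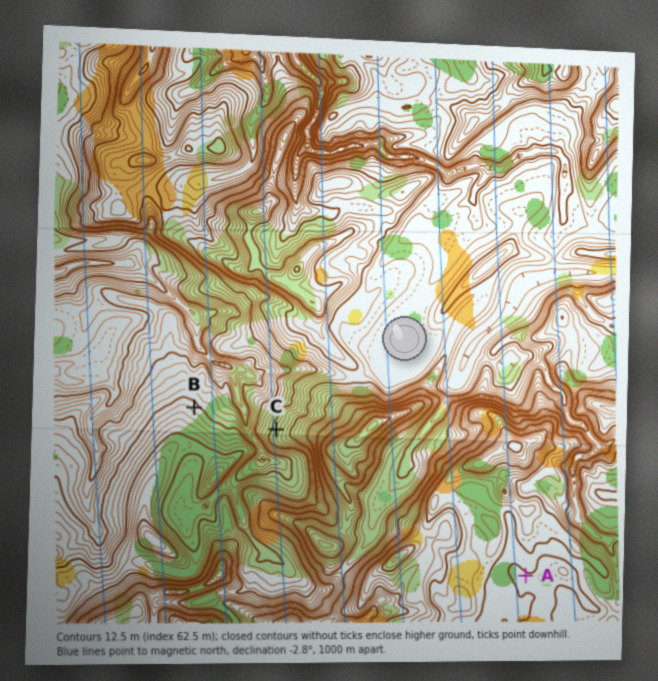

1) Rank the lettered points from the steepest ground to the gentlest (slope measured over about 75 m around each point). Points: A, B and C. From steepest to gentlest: C B A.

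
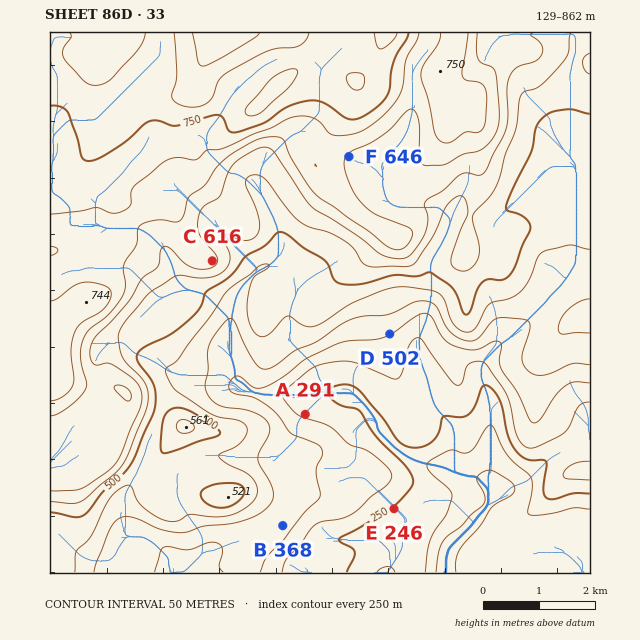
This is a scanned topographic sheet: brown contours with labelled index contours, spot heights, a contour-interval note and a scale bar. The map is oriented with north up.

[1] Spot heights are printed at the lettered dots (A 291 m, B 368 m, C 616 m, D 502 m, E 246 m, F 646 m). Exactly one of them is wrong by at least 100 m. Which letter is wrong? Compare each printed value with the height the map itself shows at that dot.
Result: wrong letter D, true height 352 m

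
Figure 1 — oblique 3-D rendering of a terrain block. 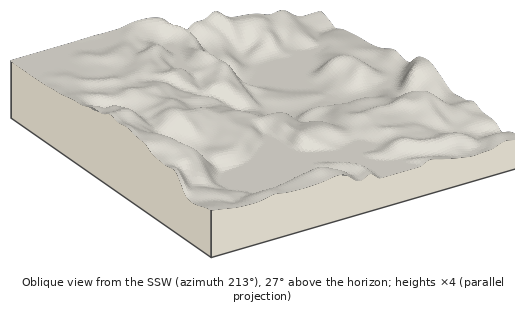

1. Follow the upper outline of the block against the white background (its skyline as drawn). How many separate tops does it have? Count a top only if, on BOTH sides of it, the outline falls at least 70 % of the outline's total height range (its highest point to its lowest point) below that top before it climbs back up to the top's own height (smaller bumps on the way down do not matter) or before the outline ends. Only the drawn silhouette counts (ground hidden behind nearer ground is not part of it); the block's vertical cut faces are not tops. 0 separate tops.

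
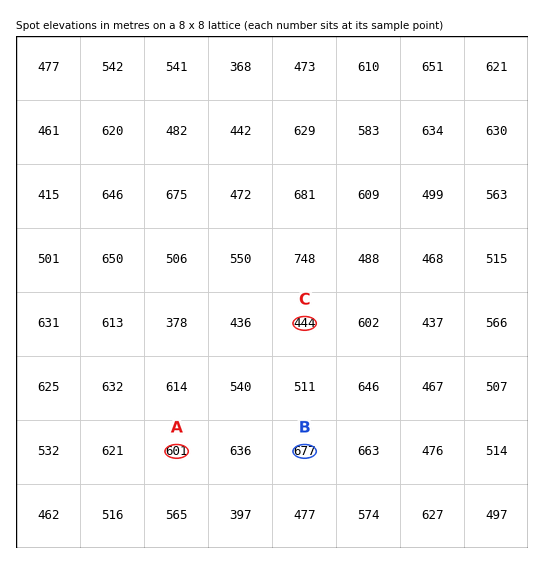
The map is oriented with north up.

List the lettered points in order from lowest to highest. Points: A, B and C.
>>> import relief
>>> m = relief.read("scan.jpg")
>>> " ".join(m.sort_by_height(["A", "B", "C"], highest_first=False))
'C A B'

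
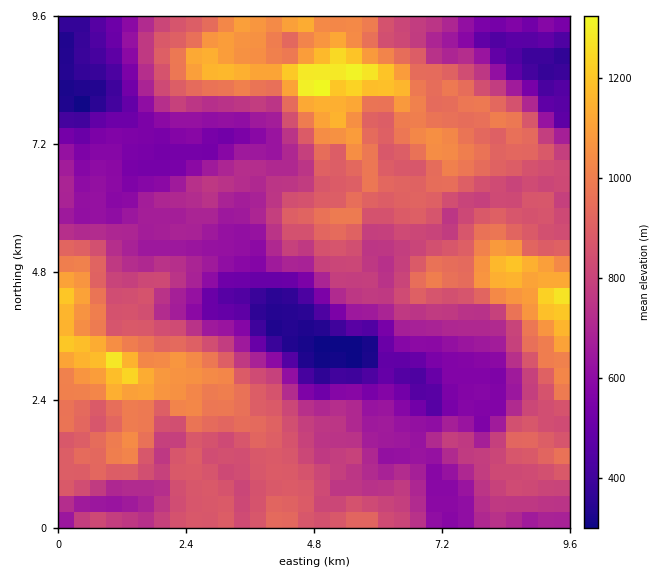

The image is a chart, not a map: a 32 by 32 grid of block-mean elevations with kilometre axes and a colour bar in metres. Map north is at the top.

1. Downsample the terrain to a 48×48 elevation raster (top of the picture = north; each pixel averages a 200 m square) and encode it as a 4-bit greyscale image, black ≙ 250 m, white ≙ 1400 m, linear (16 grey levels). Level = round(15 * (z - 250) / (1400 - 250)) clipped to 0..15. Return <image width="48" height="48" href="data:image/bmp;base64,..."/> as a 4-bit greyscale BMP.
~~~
<image width="48" height="48" href="data:image/bmp;base64,Qk32BAAAAAAAAHYAAAAoAAAAMAAAADAAAAABAAQAAAAAAIAEAAATCwAAEwsAABAAAAAAAAAAAAAAABEREQAiIiIAMzMzAERERABVVVUAZmZmAHd3dwCIiIgAmZmZAKqqqgC7u7sAzMzMAN3d3QDu7u4A////AFZ4d3d3iIiIh4mZmIiJmYd3ZURWZmVWZVVmZmZniIiIh4mZmHiImHd2VERWd2ZmZnZVVVVmeIiIh4iZiHd4h3d2VERWd3d3d4h2ZWZmeIiIh4iIiId3dnd2VERWd4h3d4iYh3d2eIiIeIiIiId2ZmZ2VFVneIiIeJiJmZmHiIiHiIiIiHd3ZmZmVFZnd3iIiZmZmqmHiIiIiIiIh3d3dlVVVWZ3d4iImoiZmrqGeIh3eImIh3Z3dVVVVmd2d4mZmIiJmqqXd4mIiJmIh3ZmZVVVZndlZ5mYiJmYiaqoeJmYmZmId3d2VVVVVWZURomIiJmIiaqYiamZqYmId3d2VVVUQ0VERWiIiJmZmqqpm6qpqYiHdmZmVVVEM0RERFd4iKqqvLu7u6qqqYiHVERVRFRDI0RERFZ4mqqqvMzLqqqqqYiGQyMzM0MyI0RERFZ4mqu7zdy7u7qqmHd1MhEiEjMiNERERFZ4qrzM3tuqu7qph2ZTIRERETMzNERERGeJqszM3LqqqqmIdVQyEREQATRERERVVWiaq9zLupqZiYh3ZTIRERERETVVVVVVVniqrMuqmImIiHZlVCEREREiIjVWVmZmZniqvMuqmIiHdlRERCERESI0REVmZmZmZnmrzMu6mIh2VVQzMyEREiNWZmZ3d3dmeKu83Ny6iIiGZVQzMiERIjVnd3eIh4iImru97cy5h4iHZlVDMzIiI0Z3d3eJqZiau7u8zbu5h3d4dmVURERERGd3d2aJqqmbzMy7u6qpd2ZndmZVREVVVXd3d2Z4mqmazN3LuqmpdmZWZVVVVUVndoiIdmd4iZiavMuqqoiIdmVVVVVVVUVnd4iId3d3eIiaq7mIiHZmZmZWZmVVVVV3h4mZh3d3d3eJqpiIiFVVVVVVZmZVVVZ4mJqqh3iIh2eJmYiIiFVVVFVmVWZlVWZ4mZmqmIiJmHd4iIiIh2VVVEVmZmZmVWZ4iJiZmIiZmId3eIiId2VVVEVVZnd2ZmZ3d4iImZmZmZiHd3eId2VFVERERWd2ZmZ2Z4iImpmZmZmYiHeHeGVFVERERFVmZmZmZ4mImZiIiaqZmYiHh1VEVERERERFZmZWZ5mJuYiImqqpmZmIh1REREREREREVVVWd5mKuYiZq7qqmZmYd0Q0RERERERDREVWeKqrqYmqu6qZmJmYZjM0RERERFRERFVXirzLmYmqqqmZmamWVCIjMzRFVVVVVVVomrvLmImqmZmZqql1MxERIjRWd2ZmZnZoq7vMqZq6mZmaqYhkIxEREjRniIiIiId5vdzMuqvKmZqpiHZDIxERIjVniZqqqqqr3v3N3d3KmaqYdlQyIxEiIkVoirvMzMvM7u7e7ty5mZmHZTMiIhIiI0V4ms3Mu7q7zN7u3LupiHd2VDIiEhEiM0Z4mry7uqqpq8zcuqmYdlZlMzIiIhEiNFZ4mZq7u6qYmru6qYh3ZlVDIjIzIhEiNEZ4iImqu7qqu6u7uYd3ZmVEREM0MyEjNEVniIiau7q7zLqqqYh3d2VUM0RERA=="/>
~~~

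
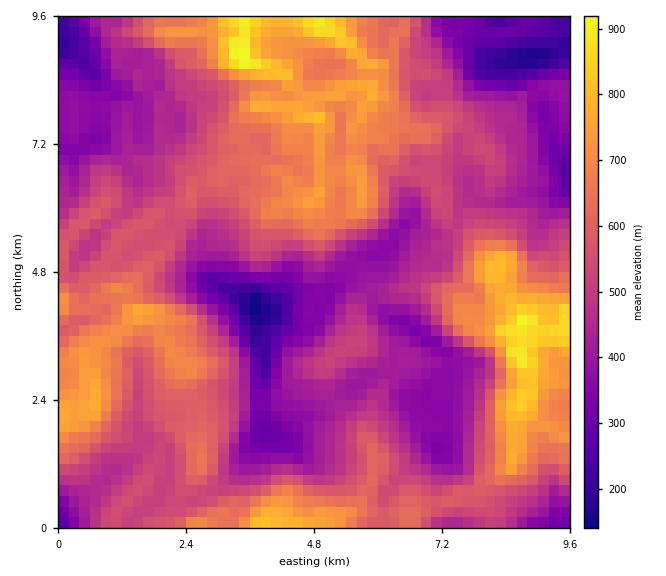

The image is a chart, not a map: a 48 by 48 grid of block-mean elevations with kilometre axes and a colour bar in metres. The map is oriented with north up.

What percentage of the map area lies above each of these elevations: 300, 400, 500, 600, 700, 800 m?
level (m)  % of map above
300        94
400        80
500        58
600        33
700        15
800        3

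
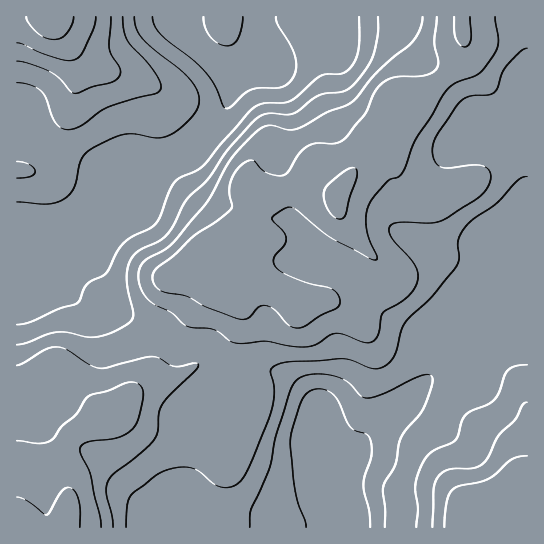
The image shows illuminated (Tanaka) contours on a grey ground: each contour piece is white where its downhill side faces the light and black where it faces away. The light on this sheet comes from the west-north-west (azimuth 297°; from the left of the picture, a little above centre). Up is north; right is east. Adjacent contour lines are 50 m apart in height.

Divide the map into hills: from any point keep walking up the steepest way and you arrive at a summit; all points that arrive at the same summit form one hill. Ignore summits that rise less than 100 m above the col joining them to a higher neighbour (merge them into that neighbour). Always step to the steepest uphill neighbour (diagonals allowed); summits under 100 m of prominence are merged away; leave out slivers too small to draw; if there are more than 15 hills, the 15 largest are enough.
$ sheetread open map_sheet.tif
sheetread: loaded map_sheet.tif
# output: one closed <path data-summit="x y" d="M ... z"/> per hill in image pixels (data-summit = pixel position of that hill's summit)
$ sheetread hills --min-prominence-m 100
<path data-summit="338 201" d="M527 16l-269 0-1 11 3 14-8 14-14 10-19 0 8 8 4 8-3 21-8 17-21 28-13 12-17 10-92 93-9 13-1 8 10 9 20 5 10 6 27 18 20 8 23 14 36 0 30 30 6 3 12-5 10 0 22 9 20 21 6 9 2 12 0 31 13 32-2-18 19-14 32-36 35-28 23-23 13-19 15-8 18-6 41-3z"/><path data-summit="17 527" d="M159 172l-96 40-47 1 0 314 327 1 1-7-8-22-1-13-14-33 0-31-2-12-6-9-20-21-22-9-10 0-12 5-6-3-30-30-36 0-23-14-20-8-27-18-10-6-20-5-10-9 1-8 9-13 86-85 1-3z"/><path data-summit="47 17" d="M182 16l-166 1 1 195 41 1 9-2 88-38 10 0 26-18 9-9 24-33 5-16 2-16-4-8-35-32-9-16z"/><path data-summit="471 521" d="M527 331l-40 2-18 6-15 8-13 19-23 23-35 28-32 36-19 14 4 32 7 16 2 13 183-1z"/>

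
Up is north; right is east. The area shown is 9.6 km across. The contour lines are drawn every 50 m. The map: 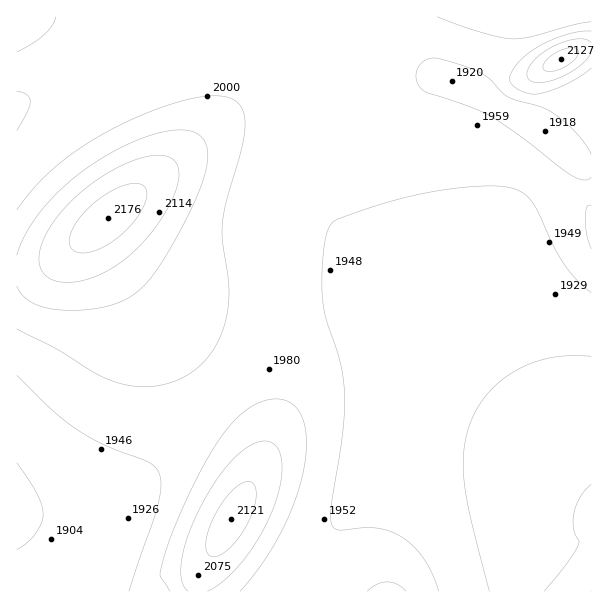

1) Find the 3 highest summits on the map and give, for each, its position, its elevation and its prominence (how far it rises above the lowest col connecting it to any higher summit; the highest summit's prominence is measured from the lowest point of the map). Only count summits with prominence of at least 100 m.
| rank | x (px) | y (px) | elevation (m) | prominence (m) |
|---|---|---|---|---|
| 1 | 108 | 218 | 2176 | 360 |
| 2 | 561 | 59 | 2127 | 165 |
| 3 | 231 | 519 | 2121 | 135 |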